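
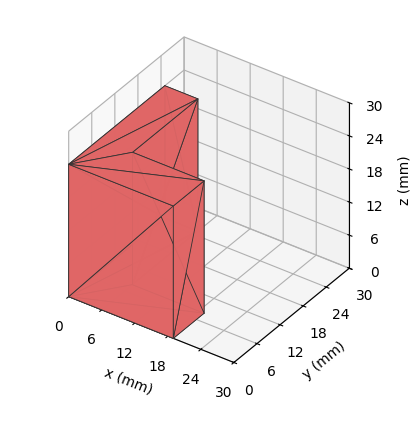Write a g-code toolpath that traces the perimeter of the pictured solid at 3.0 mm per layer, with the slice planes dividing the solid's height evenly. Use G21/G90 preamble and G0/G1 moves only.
Reading the render: the shape is an L-shaped prism: outer 19 × 25 mm, arm thicknesses ≈ 8 mm (horizontal) and 6 mm (vertical), extruded 24 mm in z (dimensions read to the nearest mm from the axis ticks). For the g-code, the solid's height is divided into equal slices at the stated Δz and each level perimeter traced with G1 moves after a G0 lift.

; perimeter-only toolpath
G21 ; units = mm
G90 ; absolute positioning
G28 ; home
; layer 1
G0 Z3.0
G0 X0.0 Y0.0
G1 X19.0 Y0.0
G1 X19.0 Y8.0
G1 X6.0 Y8.0
G1 X6.0 Y25.0
G1 X0.0 Y25.0
G1 X0.0 Y0.0
; layer 2
G0 Z6.0
G0 X0.0 Y0.0
G1 X19.0 Y0.0
G1 X19.0 Y8.0
G1 X6.0 Y8.0
G1 X6.0 Y25.0
G1 X0.0 Y25.0
G1 X0.0 Y0.0
; layer 3
G0 Z9.0
G0 X0.0 Y0.0
G1 X19.0 Y0.0
G1 X19.0 Y8.0
G1 X6.0 Y8.0
G1 X6.0 Y25.0
G1 X0.0 Y25.0
G1 X0.0 Y0.0
; layer 4
G0 Z12.0
G0 X0.0 Y0.0
G1 X19.0 Y0.0
G1 X19.0 Y8.0
G1 X6.0 Y8.0
G1 X6.0 Y25.0
G1 X0.0 Y25.0
G1 X0.0 Y0.0
; layer 5
G0 Z15.0
G0 X0.0 Y0.0
G1 X19.0 Y0.0
G1 X19.0 Y8.0
G1 X6.0 Y8.0
G1 X6.0 Y25.0
G1 X0.0 Y25.0
G1 X0.0 Y0.0
; layer 6
G0 Z18.0
G0 X0.0 Y0.0
G1 X19.0 Y0.0
G1 X19.0 Y8.0
G1 X6.0 Y8.0
G1 X6.0 Y25.0
G1 X0.0 Y25.0
G1 X0.0 Y0.0
; layer 7
G0 Z21.0
G0 X0.0 Y0.0
G1 X19.0 Y0.0
G1 X19.0 Y8.0
G1 X6.0 Y8.0
G1 X6.0 Y25.0
G1 X0.0 Y25.0
G1 X0.0 Y0.0
; layer 8
G0 Z24.0
G0 X0.0 Y0.0
G1 X19.0 Y0.0
G1 X19.0 Y8.0
G1 X6.0 Y8.0
G1 X6.0 Y25.0
G1 X0.0 Y25.0
G1 X0.0 Y0.0
M2 ; end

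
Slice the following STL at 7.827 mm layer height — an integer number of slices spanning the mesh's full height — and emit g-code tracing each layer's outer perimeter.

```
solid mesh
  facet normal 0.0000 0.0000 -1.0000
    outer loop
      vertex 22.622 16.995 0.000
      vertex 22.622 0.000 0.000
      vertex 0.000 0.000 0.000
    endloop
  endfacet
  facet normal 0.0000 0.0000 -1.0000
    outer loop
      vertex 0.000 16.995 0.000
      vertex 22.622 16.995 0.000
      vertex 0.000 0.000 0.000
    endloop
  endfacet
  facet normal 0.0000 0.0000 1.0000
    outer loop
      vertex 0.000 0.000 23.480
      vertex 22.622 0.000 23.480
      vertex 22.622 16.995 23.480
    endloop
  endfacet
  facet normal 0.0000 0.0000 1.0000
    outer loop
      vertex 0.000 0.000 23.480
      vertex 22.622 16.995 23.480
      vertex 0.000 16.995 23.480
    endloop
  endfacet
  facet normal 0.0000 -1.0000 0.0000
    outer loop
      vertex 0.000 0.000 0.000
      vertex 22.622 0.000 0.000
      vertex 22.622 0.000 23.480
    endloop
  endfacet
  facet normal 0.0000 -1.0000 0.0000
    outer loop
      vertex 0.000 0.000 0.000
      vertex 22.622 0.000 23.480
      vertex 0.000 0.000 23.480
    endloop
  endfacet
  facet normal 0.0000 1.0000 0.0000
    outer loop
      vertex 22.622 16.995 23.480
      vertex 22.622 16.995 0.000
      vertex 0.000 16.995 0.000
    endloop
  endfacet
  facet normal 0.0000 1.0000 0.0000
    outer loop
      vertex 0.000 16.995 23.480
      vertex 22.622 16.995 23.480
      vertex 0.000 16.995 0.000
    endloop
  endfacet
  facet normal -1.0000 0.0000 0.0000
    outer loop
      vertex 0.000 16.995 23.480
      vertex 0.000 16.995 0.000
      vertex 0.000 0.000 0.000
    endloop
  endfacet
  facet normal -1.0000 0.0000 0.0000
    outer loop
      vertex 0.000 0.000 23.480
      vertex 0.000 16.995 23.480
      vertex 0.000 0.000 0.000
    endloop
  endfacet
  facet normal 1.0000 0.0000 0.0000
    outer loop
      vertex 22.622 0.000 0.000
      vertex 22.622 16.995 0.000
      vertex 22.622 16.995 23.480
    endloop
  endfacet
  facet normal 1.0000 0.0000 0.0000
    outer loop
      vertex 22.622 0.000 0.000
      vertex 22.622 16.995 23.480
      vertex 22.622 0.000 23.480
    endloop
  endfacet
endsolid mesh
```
; perimeter-only toolpath
G21 ; units = mm
G90 ; absolute positioning
G28 ; home
; layer 1
G0 Z7.827
G0 X0.000 Y0.000
G1 X22.622 Y0.000
G1 X22.622 Y16.995
G1 X0.000 Y16.995
G1 X0.000 Y0.000
; layer 2
G0 Z15.653
G0 X0.000 Y0.000
G1 X22.622 Y0.000
G1 X22.622 Y16.995
G1 X0.000 Y16.995
G1 X0.000 Y0.000
; layer 3
G0 Z23.480
G0 X0.000 Y0.000
G1 X22.622 Y0.000
G1 X22.622 Y16.995
G1 X0.000 Y16.995
G1 X0.000 Y0.000
M2 ; end

The solid is a rectangular box, roughly 22.6 × 17 mm footprint and 23.5 mm tall. Slicing at Δz = 7.827 mm — 3 equal slices spanning the solid's height, so layer i sits at z = i·h/3 — gives 3 non-empty perimeters. Each is a 4-segment closed polygon; G0 lifts to the layer z and rapids to the start vertex, then G1 traces the edges.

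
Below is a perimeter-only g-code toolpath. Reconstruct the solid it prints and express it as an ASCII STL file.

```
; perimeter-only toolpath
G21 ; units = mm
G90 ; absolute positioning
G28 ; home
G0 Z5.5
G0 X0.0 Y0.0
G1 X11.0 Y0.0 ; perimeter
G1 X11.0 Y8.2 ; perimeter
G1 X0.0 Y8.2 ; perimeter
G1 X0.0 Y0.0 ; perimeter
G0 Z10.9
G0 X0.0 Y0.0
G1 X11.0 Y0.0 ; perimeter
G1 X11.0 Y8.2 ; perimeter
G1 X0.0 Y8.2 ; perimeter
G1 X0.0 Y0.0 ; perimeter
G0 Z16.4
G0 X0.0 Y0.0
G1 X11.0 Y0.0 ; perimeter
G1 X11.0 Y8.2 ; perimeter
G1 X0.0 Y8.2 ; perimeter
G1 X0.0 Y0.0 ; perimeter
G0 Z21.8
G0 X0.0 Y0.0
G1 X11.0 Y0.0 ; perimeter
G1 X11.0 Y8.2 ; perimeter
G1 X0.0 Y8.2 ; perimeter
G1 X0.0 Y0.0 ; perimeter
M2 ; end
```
solid part
  facet normal 0.0000 0.0000 -1.0000
    outer loop
      vertex 11.0 8.2 0.0
      vertex 11.0 0.0 0.0
      vertex 0.0 0.0 0.0
    endloop
  endfacet
  facet normal 0.0000 0.0000 -1.0000
    outer loop
      vertex 0.0 8.2 0.0
      vertex 11.0 8.2 0.0
      vertex 0.0 0.0 0.0
    endloop
  endfacet
  facet normal 0.0000 0.0000 1.0000
    outer loop
      vertex 0.0 0.0 21.8
      vertex 11.0 0.0 21.8
      vertex 11.0 8.2 21.8
    endloop
  endfacet
  facet normal 0.0000 0.0000 1.0000
    outer loop
      vertex 0.0 0.0 21.8
      vertex 11.0 8.2 21.8
      vertex 0.0 8.2 21.8
    endloop
  endfacet
  facet normal 0.0000 -1.0000 0.0000
    outer loop
      vertex 0.0 0.0 0.0
      vertex 11.0 0.0 0.0
      vertex 11.0 0.0 21.8
    endloop
  endfacet
  facet normal 0.0000 -1.0000 0.0000
    outer loop
      vertex 0.0 0.0 0.0
      vertex 11.0 0.0 21.8
      vertex 0.0 0.0 21.8
    endloop
  endfacet
  facet normal 0.0000 1.0000 0.0000
    outer loop
      vertex 11.0 8.2 21.8
      vertex 11.0 8.2 0.0
      vertex 0.0 8.2 0.0
    endloop
  endfacet
  facet normal 0.0000 1.0000 0.0000
    outer loop
      vertex 0.0 8.2 21.8
      vertex 11.0 8.2 21.8
      vertex 0.0 8.2 0.0
    endloop
  endfacet
  facet normal -1.0000 0.0000 0.0000
    outer loop
      vertex 0.0 8.2 21.8
      vertex 0.0 8.2 0.0
      vertex 0.0 0.0 0.0
    endloop
  endfacet
  facet normal -1.0000 0.0000 0.0000
    outer loop
      vertex 0.0 0.0 21.8
      vertex 0.0 8.2 21.8
      vertex 0.0 0.0 0.0
    endloop
  endfacet
  facet normal 1.0000 0.0000 0.0000
    outer loop
      vertex 11.0 0.0 0.0
      vertex 11.0 8.2 0.0
      vertex 11.0 8.2 21.8
    endloop
  endfacet
  facet normal 1.0000 0.0000 0.0000
    outer loop
      vertex 11.0 0.0 0.0
      vertex 11.0 8.2 21.8
      vertex 11.0 0.0 21.8
    endloop
  endfacet
endsolid part

The G0 Z moves step by Δz≈5.5 mm. Every layer's G1 loop is the same polygon, so the solid is a straight extrusion of it from z=0 to z≈21.8. Closing with flat bottom and top caps and triangulating gives 12 facets — a rectangular box, roughly 11 × 8.2 mm footprint and 21.8 mm tall.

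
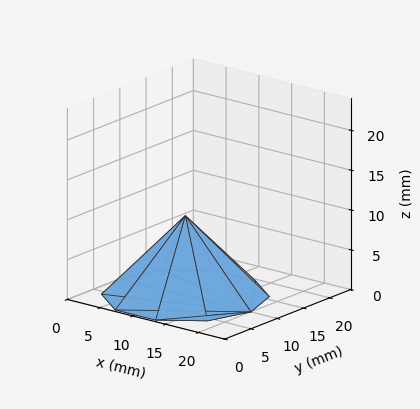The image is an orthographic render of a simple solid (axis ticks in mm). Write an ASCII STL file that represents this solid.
Reading the render: the shape is a regular 10-sided pyramid, base circumscribed radius ≈ 10 mm, apex at z ≈ 10 mm (dimensions read to the nearest mm from the axis ticks). For the STL, each face is triangulated and given an outward normal.

solid part
  facet normal 0.0000 0.0000 -1.0000
    outer loop
      vertex 13.09 19.51 0.00
      vertex 18.09 15.88 0.00
      vertex 20.00 10.00 0.00
    endloop
  endfacet
  facet normal 0.0000 0.0000 -1.0000
    outer loop
      vertex 6.91 19.51 0.00
      vertex 13.09 19.51 0.00
      vertex 20.00 10.00 0.00
    endloop
  endfacet
  facet normal 0.0000 0.0000 -1.0000
    outer loop
      vertex 1.91 15.88 0.00
      vertex 6.91 19.51 0.00
      vertex 20.00 10.00 0.00
    endloop
  endfacet
  facet normal 0.0000 0.0000 -1.0000
    outer loop
      vertex 0.00 10.00 0.00
      vertex 1.91 15.88 0.00
      vertex 20.00 10.00 0.00
    endloop
  endfacet
  facet normal 0.0000 0.0000 -1.0000
    outer loop
      vertex 1.91 4.12 0.00
      vertex 0.00 10.00 0.00
      vertex 20.00 10.00 0.00
    endloop
  endfacet
  facet normal 0.0000 0.0000 -1.0000
    outer loop
      vertex 6.91 0.49 0.00
      vertex 1.91 4.12 0.00
      vertex 20.00 10.00 0.00
    endloop
  endfacet
  facet normal 0.0000 0.0000 -1.0000
    outer loop
      vertex 13.09 0.49 0.00
      vertex 6.91 0.49 0.00
      vertex 20.00 10.00 0.00
    endloop
  endfacet
  facet normal 0.0000 0.0000 -1.0000
    outer loop
      vertex 18.09 4.12 0.00
      vertex 13.09 0.49 0.00
      vertex 20.00 10.00 0.00
    endloop
  endfacet
  facet normal 0.6892 0.2239 0.6892
    outer loop
      vertex 20.00 10.00 0.00
      vertex 18.09 15.88 0.00
      vertex 10.00 10.00 10.00
    endloop
  endfacet
  facet normal 0.4257 0.5864 0.6892
    outer loop
      vertex 18.09 15.88 0.00
      vertex 13.09 19.51 0.00
      vertex 10.00 10.00 10.00
    endloop
  endfacet
  facet normal 0.0000 0.7246 0.6891
    outer loop
      vertex 13.09 19.51 0.00
      vertex 6.91 19.51 0.00
      vertex 10.00 10.00 10.00
    endloop
  endfacet
  facet normal -0.4257 0.5864 0.6892
    outer loop
      vertex 6.91 19.51 0.00
      vertex 1.91 15.88 0.00
      vertex 10.00 10.00 10.00
    endloop
  endfacet
  facet normal -0.6892 0.2239 0.6892
    outer loop
      vertex 1.91 15.88 0.00
      vertex 0.00 10.00 0.00
      vertex 10.00 10.00 10.00
    endloop
  endfacet
  facet normal -0.6892 -0.2239 0.6892
    outer loop
      vertex 0.00 10.00 0.00
      vertex 1.91 4.12 0.00
      vertex 10.00 10.00 10.00
    endloop
  endfacet
  facet normal -0.4257 -0.5864 0.6892
    outer loop
      vertex 1.91 4.12 0.00
      vertex 6.91 0.49 0.00
      vertex 10.00 10.00 10.00
    endloop
  endfacet
  facet normal 0.0000 -0.7246 0.6891
    outer loop
      vertex 6.91 0.49 0.00
      vertex 13.09 0.49 0.00
      vertex 10.00 10.00 10.00
    endloop
  endfacet
  facet normal 0.4257 -0.5864 0.6892
    outer loop
      vertex 13.09 0.49 0.00
      vertex 18.09 4.12 0.00
      vertex 10.00 10.00 10.00
    endloop
  endfacet
  facet normal 0.6892 -0.2239 0.6892
    outer loop
      vertex 18.09 4.12 0.00
      vertex 20.00 10.00 0.00
      vertex 10.00 10.00 10.00
    endloop
  endfacet
endsolid part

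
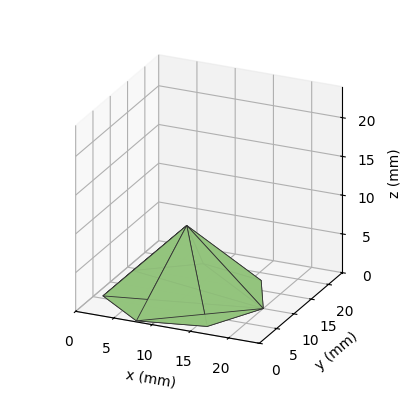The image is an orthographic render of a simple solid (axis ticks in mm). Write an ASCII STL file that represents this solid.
Reading the render: the shape is a regular 7-sided pyramid, base circumscribed radius ≈ 10 mm, apex at z ≈ 9 mm (dimensions read to the nearest mm from the axis ticks). For the STL, each face is triangulated and given an outward normal.

solid part
  facet normal 0.0000 0.0000 -1.0000
    outer loop
      vertex 7.8 19.7 0.0
      vertex 16.2 17.8 0.0
      vertex 20.0 10.0 0.0
    endloop
  endfacet
  facet normal 0.0000 0.0000 -1.0000
    outer loop
      vertex 1.0 14.3 0.0
      vertex 7.8 19.7 0.0
      vertex 20.0 10.0 0.0
    endloop
  endfacet
  facet normal 0.0000 0.0000 -1.0000
    outer loop
      vertex 1.0 5.7 0.0
      vertex 1.0 14.3 0.0
      vertex 20.0 10.0 0.0
    endloop
  endfacet
  facet normal 0.0000 0.0000 -1.0000
    outer loop
      vertex 7.8 0.3 0.0
      vertex 1.0 5.7 0.0
      vertex 20.0 10.0 0.0
    endloop
  endfacet
  facet normal 0.0000 0.0000 -1.0000
    outer loop
      vertex 16.2 2.2 0.0
      vertex 7.8 0.3 0.0
      vertex 20.0 10.0 0.0
    endloop
  endfacet
  facet normal 0.6360 0.3099 0.7067
    outer loop
      vertex 20.0 10.0 0.0
      vertex 16.2 17.8 0.0
      vertex 10.0 10.0 9.0
    endloop
  endfacet
  facet normal 0.1562 0.6906 0.7061
    outer loop
      vertex 16.2 17.8 0.0
      vertex 7.8 19.7 0.0
      vertex 10.0 10.0 9.0
    endloop
  endfacet
  facet normal -0.4406 0.5548 0.7057
    outer loop
      vertex 7.8 19.7 0.0
      vertex 1.0 14.3 0.0
      vertex 10.0 10.0 9.0
    endloop
  endfacet
  facet normal -0.7071 0.0000 0.7071
    outer loop
      vertex 1.0 14.3 0.0
      vertex 1.0 5.7 0.0
      vertex 10.0 10.0 9.0
    endloop
  endfacet
  facet normal -0.4406 -0.5548 0.7057
    outer loop
      vertex 1.0 5.7 0.0
      vertex 7.8 0.3 0.0
      vertex 10.0 10.0 9.0
    endloop
  endfacet
  facet normal 0.1562 -0.6906 0.7061
    outer loop
      vertex 7.8 0.3 0.0
      vertex 16.2 2.2 0.0
      vertex 10.0 10.0 9.0
    endloop
  endfacet
  facet normal 0.6360 -0.3099 0.7067
    outer loop
      vertex 16.2 2.2 0.0
      vertex 20.0 10.0 0.0
      vertex 10.0 10.0 9.0
    endloop
  endfacet
endsolid part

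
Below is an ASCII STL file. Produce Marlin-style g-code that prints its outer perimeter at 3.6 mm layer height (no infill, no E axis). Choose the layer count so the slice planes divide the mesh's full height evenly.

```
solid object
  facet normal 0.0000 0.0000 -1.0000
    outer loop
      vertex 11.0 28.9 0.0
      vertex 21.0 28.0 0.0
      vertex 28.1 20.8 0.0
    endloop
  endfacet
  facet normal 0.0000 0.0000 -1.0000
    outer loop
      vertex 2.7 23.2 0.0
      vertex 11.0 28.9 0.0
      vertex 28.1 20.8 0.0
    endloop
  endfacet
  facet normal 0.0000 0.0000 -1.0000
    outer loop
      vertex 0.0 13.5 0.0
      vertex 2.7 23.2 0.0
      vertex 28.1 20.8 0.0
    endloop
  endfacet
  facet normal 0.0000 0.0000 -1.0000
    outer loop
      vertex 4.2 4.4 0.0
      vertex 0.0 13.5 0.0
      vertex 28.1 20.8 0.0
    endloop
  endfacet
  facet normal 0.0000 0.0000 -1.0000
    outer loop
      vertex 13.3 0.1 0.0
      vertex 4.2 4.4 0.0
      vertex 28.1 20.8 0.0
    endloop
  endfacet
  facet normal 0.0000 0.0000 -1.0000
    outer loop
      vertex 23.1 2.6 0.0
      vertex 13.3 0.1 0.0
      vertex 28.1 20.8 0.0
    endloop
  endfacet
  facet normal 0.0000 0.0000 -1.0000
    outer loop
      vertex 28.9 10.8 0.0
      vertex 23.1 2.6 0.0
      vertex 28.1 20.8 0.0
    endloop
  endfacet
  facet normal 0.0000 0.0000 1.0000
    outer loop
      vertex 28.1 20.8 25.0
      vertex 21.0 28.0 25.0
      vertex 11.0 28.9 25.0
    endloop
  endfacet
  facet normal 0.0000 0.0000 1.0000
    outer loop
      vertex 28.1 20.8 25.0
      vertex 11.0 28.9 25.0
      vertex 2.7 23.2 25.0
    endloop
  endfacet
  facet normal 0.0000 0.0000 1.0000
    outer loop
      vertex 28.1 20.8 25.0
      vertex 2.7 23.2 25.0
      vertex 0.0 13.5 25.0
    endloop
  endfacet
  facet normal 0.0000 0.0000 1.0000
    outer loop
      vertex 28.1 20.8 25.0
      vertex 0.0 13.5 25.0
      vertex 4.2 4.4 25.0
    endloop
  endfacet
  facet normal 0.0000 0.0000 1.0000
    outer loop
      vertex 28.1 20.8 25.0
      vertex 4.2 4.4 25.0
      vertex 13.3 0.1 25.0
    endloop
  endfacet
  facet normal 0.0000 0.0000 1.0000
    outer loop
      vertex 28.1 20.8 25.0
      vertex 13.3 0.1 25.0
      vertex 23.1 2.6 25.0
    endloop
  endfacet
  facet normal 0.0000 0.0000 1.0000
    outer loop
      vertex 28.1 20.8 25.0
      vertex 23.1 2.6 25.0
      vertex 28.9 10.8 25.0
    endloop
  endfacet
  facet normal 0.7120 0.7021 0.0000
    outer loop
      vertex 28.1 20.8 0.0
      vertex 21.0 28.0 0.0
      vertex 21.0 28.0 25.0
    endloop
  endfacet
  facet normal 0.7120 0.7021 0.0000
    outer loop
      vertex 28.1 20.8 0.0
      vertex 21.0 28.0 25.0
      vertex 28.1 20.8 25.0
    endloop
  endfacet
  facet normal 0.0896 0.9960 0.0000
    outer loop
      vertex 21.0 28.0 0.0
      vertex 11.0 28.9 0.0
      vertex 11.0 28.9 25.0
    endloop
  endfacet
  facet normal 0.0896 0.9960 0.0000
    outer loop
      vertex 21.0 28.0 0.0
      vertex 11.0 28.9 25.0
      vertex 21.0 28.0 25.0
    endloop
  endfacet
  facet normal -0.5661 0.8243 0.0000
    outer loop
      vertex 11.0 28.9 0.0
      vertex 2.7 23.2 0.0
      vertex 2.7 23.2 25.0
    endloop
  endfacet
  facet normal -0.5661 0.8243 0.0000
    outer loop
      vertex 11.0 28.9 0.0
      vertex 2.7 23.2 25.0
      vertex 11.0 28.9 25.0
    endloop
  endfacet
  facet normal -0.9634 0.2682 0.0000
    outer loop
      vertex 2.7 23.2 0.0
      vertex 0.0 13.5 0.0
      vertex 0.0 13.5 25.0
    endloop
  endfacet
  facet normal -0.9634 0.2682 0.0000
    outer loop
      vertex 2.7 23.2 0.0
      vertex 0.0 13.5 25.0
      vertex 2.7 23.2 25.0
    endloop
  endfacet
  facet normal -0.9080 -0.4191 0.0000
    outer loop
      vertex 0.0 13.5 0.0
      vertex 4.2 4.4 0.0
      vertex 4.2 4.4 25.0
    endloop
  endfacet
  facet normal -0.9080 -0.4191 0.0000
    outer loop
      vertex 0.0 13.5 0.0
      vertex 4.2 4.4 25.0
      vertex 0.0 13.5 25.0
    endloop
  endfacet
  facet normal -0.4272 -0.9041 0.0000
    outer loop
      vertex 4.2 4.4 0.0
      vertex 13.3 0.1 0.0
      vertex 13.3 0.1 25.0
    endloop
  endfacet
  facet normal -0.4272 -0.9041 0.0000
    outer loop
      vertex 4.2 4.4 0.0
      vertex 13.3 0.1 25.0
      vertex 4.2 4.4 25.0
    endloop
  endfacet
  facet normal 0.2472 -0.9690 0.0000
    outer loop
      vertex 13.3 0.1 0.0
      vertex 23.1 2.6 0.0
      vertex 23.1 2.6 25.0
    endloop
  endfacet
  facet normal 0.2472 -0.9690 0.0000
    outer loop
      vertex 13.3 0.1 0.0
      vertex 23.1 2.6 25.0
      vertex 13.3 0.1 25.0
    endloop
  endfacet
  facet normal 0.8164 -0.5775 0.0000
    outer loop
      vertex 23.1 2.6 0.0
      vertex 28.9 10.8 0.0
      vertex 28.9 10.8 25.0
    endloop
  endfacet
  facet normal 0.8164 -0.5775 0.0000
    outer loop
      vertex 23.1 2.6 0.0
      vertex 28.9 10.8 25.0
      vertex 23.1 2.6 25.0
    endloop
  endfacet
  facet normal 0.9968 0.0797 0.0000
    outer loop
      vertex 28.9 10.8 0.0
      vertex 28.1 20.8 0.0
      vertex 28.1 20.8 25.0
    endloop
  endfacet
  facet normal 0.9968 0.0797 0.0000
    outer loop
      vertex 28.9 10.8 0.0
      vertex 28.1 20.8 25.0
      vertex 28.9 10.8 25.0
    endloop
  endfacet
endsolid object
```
; perimeter-only toolpath
G21 ; units = mm
G90 ; absolute positioning
G28 ; home
; layer 1
G0 Z3.6
G0 X28.1 Y20.8
G1 X21.0 Y28.0
G1 X11.0 Y28.9
G1 X2.7 Y23.2
G1 X0.0 Y13.5
G1 X4.2 Y4.4
G1 X13.3 Y0.1
G1 X23.1 Y2.6
G1 X28.9 Y10.8
G1 X28.1 Y20.8
; layer 2
G0 Z7.1
G0 X28.1 Y20.8
G1 X21.0 Y28.0
G1 X11.0 Y28.9
G1 X2.7 Y23.2
G1 X0.0 Y13.5
G1 X4.2 Y4.4
G1 X13.3 Y0.1
G1 X23.1 Y2.6
G1 X28.9 Y10.8
G1 X28.1 Y20.8
; layer 3
G0 Z10.7
G0 X28.1 Y20.8
G1 X21.0 Y28.0
G1 X11.0 Y28.9
G1 X2.7 Y23.2
G1 X0.0 Y13.5
G1 X4.2 Y4.4
G1 X13.3 Y0.1
G1 X23.1 Y2.6
G1 X28.9 Y10.8
G1 X28.1 Y20.8
; layer 4
G0 Z14.3
G0 X28.1 Y20.8
G1 X21.0 Y28.0
G1 X11.0 Y28.9
G1 X2.7 Y23.2
G1 X0.0 Y13.5
G1 X4.2 Y4.4
G1 X13.3 Y0.1
G1 X23.1 Y2.6
G1 X28.9 Y10.8
G1 X28.1 Y20.8
; layer 5
G0 Z17.9
G0 X28.1 Y20.8
G1 X21.0 Y28.0
G1 X11.0 Y28.9
G1 X2.7 Y23.2
G1 X0.0 Y13.5
G1 X4.2 Y4.4
G1 X13.3 Y0.1
G1 X23.1 Y2.6
G1 X28.9 Y10.8
G1 X28.1 Y20.8
; layer 6
G0 Z21.4
G0 X28.1 Y20.8
G1 X21.0 Y28.0
G1 X11.0 Y28.9
G1 X2.7 Y23.2
G1 X0.0 Y13.5
G1 X4.2 Y4.4
G1 X13.3 Y0.1
G1 X23.1 Y2.6
G1 X28.9 Y10.8
G1 X28.1 Y20.8
; layer 7
G0 Z25.0
G0 X28.1 Y20.8
G1 X21.0 Y28.0
G1 X11.0 Y28.9
G1 X2.7 Y23.2
G1 X0.0 Y13.5
G1 X4.2 Y4.4
G1 X13.3 Y0.1
G1 X23.1 Y2.6
G1 X28.9 Y10.8
G1 X28.1 Y20.8
M2 ; end

The solid is a regular 9-sided prism (a cylinder approximated with 9 flat sides), circumscribed radius ≈ 14.7 mm, height ≈ 25 mm. Slicing at Δz = 3.6 mm — 7 equal slices spanning the solid's height, so layer i sits at z = i·h/7 — gives 7 non-empty perimeters. Each is a 9-segment closed polygon; G0 lifts to the layer z and rapids to the start vertex, then G1 traces the edges.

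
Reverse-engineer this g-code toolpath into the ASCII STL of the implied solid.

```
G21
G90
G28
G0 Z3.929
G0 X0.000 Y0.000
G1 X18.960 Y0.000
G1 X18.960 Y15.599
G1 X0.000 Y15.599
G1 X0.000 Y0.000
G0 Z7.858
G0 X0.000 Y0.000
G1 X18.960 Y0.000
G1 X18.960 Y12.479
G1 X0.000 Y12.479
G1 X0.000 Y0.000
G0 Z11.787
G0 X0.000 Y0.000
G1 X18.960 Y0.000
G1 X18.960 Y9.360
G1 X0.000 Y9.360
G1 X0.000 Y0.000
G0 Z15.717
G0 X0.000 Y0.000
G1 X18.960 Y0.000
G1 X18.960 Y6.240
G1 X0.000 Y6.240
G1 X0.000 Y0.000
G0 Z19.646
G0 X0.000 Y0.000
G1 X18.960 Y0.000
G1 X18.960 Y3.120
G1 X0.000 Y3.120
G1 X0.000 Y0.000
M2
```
solid part
  facet normal 0.0000 0.0000 -1.0000
    outer loop
      vertex 18.960 18.719 0.000
      vertex 18.960 0.000 0.000
      vertex 0.000 0.000 0.000
    endloop
  endfacet
  facet normal 0.0000 0.0000 -1.0000
    outer loop
      vertex 0.000 18.719 0.000
      vertex 18.960 18.719 0.000
      vertex 0.000 0.000 0.000
    endloop
  endfacet
  facet normal 0.0000 -1.0000 0.0000
    outer loop
      vertex 0.000 0.000 0.000
      vertex 18.960 0.000 0.000
      vertex 18.960 0.000 23.575
    endloop
  endfacet
  facet normal 0.0000 -1.0000 0.0000
    outer loop
      vertex 0.000 0.000 0.000
      vertex 18.960 0.000 23.575
      vertex 0.000 0.000 23.575
    endloop
  endfacet
  facet normal 0.0000 0.7831 0.6218
    outer loop
      vertex 0.000 0.000 23.575
      vertex 18.960 0.000 23.575
      vertex 18.960 18.719 0.000
    endloop
  endfacet
  facet normal 0.0000 0.7831 0.6218
    outer loop
      vertex 0.000 0.000 23.575
      vertex 18.960 18.719 0.000
      vertex 0.000 18.719 0.000
    endloop
  endfacet
  facet normal -1.0000 0.0000 0.0000
    outer loop
      vertex 0.000 0.000 23.575
      vertex 0.000 18.719 0.000
      vertex 0.000 0.000 0.000
    endloop
  endfacet
  facet normal 1.0000 0.0000 0.0000
    outer loop
      vertex 18.960 0.000 0.000
      vertex 18.960 18.719 0.000
      vertex 18.960 0.000 23.575
    endloop
  endfacet
endsolid part

The G0 Z moves step by Δz≈3.929 mm. The G1 loops shrink linearly with z, so the solid tapers from its base footprint up to z≈23.6. Closing with a flat bottom cap and the tapered top and triangulating gives 8 facets — a wedge (ramp): 19 × 18.7 mm base, rising to 23.6 mm along the y=0 edge and sloping linearly to z=0 at y=18.7.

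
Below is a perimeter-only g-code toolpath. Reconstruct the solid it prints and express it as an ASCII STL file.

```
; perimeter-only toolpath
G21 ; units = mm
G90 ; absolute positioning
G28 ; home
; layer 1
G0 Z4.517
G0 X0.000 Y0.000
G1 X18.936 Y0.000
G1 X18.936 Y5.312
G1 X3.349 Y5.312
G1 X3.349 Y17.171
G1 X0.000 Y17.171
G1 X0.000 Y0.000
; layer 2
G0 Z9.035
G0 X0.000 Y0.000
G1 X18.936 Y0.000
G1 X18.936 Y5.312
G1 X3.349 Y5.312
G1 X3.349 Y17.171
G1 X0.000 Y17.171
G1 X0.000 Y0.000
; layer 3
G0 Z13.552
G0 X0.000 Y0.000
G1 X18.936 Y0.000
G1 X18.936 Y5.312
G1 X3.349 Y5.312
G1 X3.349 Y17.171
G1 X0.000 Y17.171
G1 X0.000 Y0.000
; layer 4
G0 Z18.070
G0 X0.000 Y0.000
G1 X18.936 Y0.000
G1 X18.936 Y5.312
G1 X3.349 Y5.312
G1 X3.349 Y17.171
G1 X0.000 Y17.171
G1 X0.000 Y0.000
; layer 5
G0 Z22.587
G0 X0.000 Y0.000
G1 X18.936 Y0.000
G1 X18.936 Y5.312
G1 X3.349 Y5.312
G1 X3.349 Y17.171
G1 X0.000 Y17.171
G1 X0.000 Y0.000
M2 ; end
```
solid part
  facet normal 0.0000 0.0000 -1.0000
    outer loop
      vertex 18.936 5.312 0.000
      vertex 18.936 0.000 0.000
      vertex 0.000 0.000 0.000
    endloop
  endfacet
  facet normal 0.0000 0.0000 -1.0000
    outer loop
      vertex 3.349 5.312 0.000
      vertex 18.936 5.312 0.000
      vertex 0.000 0.000 0.000
    endloop
  endfacet
  facet normal 0.0000 0.0000 -1.0000
    outer loop
      vertex 3.349 17.171 0.000
      vertex 3.349 5.312 0.000
      vertex 0.000 0.000 0.000
    endloop
  endfacet
  facet normal 0.0000 0.0000 -1.0000
    outer loop
      vertex 0.000 17.171 0.000
      vertex 3.349 17.171 0.000
      vertex 0.000 0.000 0.000
    endloop
  endfacet
  facet normal 0.0000 0.0000 1.0000
    outer loop
      vertex 0.000 0.000 22.587
      vertex 18.936 0.000 22.587
      vertex 18.936 5.312 22.587
    endloop
  endfacet
  facet normal 0.0000 0.0000 1.0000
    outer loop
      vertex 0.000 0.000 22.587
      vertex 18.936 5.312 22.587
      vertex 3.349 5.312 22.587
    endloop
  endfacet
  facet normal 0.0000 0.0000 1.0000
    outer loop
      vertex 0.000 0.000 22.587
      vertex 3.349 5.312 22.587
      vertex 3.349 17.171 22.587
    endloop
  endfacet
  facet normal 0.0000 0.0000 1.0000
    outer loop
      vertex 0.000 0.000 22.587
      vertex 3.349 17.171 22.587
      vertex 0.000 17.171 22.587
    endloop
  endfacet
  facet normal 0.0000 -1.0000 0.0000
    outer loop
      vertex 0.000 0.000 0.000
      vertex 18.936 0.000 0.000
      vertex 18.936 0.000 22.587
    endloop
  endfacet
  facet normal 0.0000 -1.0000 0.0000
    outer loop
      vertex 0.000 0.000 0.000
      vertex 18.936 0.000 22.587
      vertex 0.000 0.000 22.587
    endloop
  endfacet
  facet normal 1.0000 0.0000 0.0000
    outer loop
      vertex 18.936 0.000 0.000
      vertex 18.936 5.312 0.000
      vertex 18.936 5.312 22.587
    endloop
  endfacet
  facet normal 1.0000 0.0000 0.0000
    outer loop
      vertex 18.936 0.000 0.000
      vertex 18.936 5.312 22.587
      vertex 18.936 0.000 22.587
    endloop
  endfacet
  facet normal 0.0000 1.0000 0.0000
    outer loop
      vertex 18.936 5.312 0.000
      vertex 3.349 5.312 0.000
      vertex 3.349 5.312 22.587
    endloop
  endfacet
  facet normal 0.0000 1.0000 0.0000
    outer loop
      vertex 18.936 5.312 0.000
      vertex 3.349 5.312 22.587
      vertex 18.936 5.312 22.587
    endloop
  endfacet
  facet normal 1.0000 0.0000 0.0000
    outer loop
      vertex 3.349 5.312 0.000
      vertex 3.349 17.171 0.000
      vertex 3.349 17.171 22.587
    endloop
  endfacet
  facet normal 1.0000 0.0000 0.0000
    outer loop
      vertex 3.349 5.312 0.000
      vertex 3.349 17.171 22.587
      vertex 3.349 5.312 22.587
    endloop
  endfacet
  facet normal 0.0000 1.0000 0.0000
    outer loop
      vertex 3.349 17.171 0.000
      vertex 0.000 17.171 0.000
      vertex 0.000 17.171 22.587
    endloop
  endfacet
  facet normal 0.0000 1.0000 0.0000
    outer loop
      vertex 3.349 17.171 0.000
      vertex 0.000 17.171 22.587
      vertex 3.349 17.171 22.587
    endloop
  endfacet
  facet normal -1.0000 0.0000 0.0000
    outer loop
      vertex 0.000 17.171 0.000
      vertex 0.000 0.000 0.000
      vertex 0.000 0.000 22.587
    endloop
  endfacet
  facet normal -1.0000 0.0000 0.0000
    outer loop
      vertex 0.000 17.171 0.000
      vertex 0.000 0.000 22.587
      vertex 0.000 17.171 22.587
    endloop
  endfacet
endsolid part

The G0 Z moves step by Δz≈4.517 mm. Every layer's G1 loop is the same polygon, so the solid is a straight extrusion of it from z=0 to z≈22.6. Closing with flat bottom and top caps and triangulating gives 20 facets — an L-shaped prism: outer 18.9 × 17.2 mm, arm thicknesses ≈ 5.31 mm (horizontal) and 3.35 mm (vertical), extruded 22.6 mm in z.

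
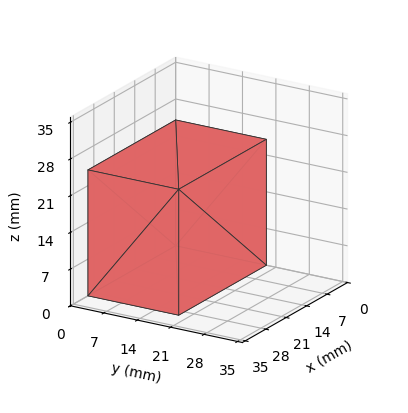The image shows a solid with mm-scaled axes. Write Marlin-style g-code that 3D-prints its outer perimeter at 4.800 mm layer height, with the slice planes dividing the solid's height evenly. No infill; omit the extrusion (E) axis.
Reading the render: the shape is a rectangular box, roughly 30 × 19 mm footprint and 24 mm tall (dimensions read to the nearest mm from the axis ticks). For the g-code, the solid's height is divided into equal slices at the stated Δz and each level perimeter traced with G1 moves after a G0 lift.

; perimeter-only toolpath
G21 ; units = mm
G90 ; absolute positioning
G28 ; home
; layer 1
G0 Z4.800
G0 X0.000 Y0.000
G1 X30.000 Y0.000
G1 X30.000 Y19.000
G1 X0.000 Y19.000
G1 X0.000 Y0.000
; layer 2
G0 Z9.600
G0 X0.000 Y0.000
G1 X30.000 Y0.000
G1 X30.000 Y19.000
G1 X0.000 Y19.000
G1 X0.000 Y0.000
; layer 3
G0 Z14.400
G0 X0.000 Y0.000
G1 X30.000 Y0.000
G1 X30.000 Y19.000
G1 X0.000 Y19.000
G1 X0.000 Y0.000
; layer 4
G0 Z19.200
G0 X0.000 Y0.000
G1 X30.000 Y0.000
G1 X30.000 Y19.000
G1 X0.000 Y19.000
G1 X0.000 Y0.000
; layer 5
G0 Z24.000
G0 X0.000 Y0.000
G1 X30.000 Y0.000
G1 X30.000 Y19.000
G1 X0.000 Y19.000
G1 X0.000 Y0.000
M2 ; end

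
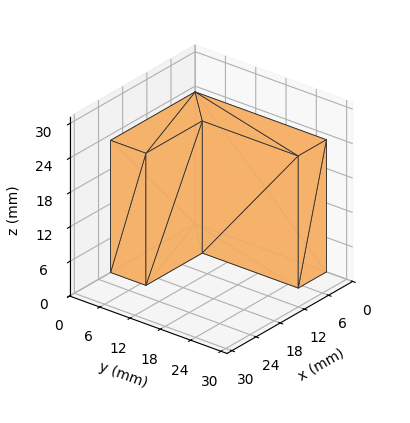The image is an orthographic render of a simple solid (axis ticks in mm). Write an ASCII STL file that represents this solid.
Reading the render: the shape is an L-shaped prism: outer 21 × 26 mm, arm thicknesses ≈ 7 mm (horizontal) and 7 mm (vertical), extruded 23 mm in z (dimensions read to the nearest mm from the axis ticks). For the STL, each face is triangulated and given an outward normal.

solid part
  facet normal 0.0000 0.0000 -1.0000
    outer loop
      vertex 21.0 7.0 0.0
      vertex 21.0 0.0 0.0
      vertex 0.0 0.0 0.0
    endloop
  endfacet
  facet normal 0.0000 0.0000 -1.0000
    outer loop
      vertex 7.0 7.0 0.0
      vertex 21.0 7.0 0.0
      vertex 0.0 0.0 0.0
    endloop
  endfacet
  facet normal 0.0000 0.0000 -1.0000
    outer loop
      vertex 7.0 26.0 0.0
      vertex 7.0 7.0 0.0
      vertex 0.0 0.0 0.0
    endloop
  endfacet
  facet normal 0.0000 0.0000 -1.0000
    outer loop
      vertex 0.0 26.0 0.0
      vertex 7.0 26.0 0.0
      vertex 0.0 0.0 0.0
    endloop
  endfacet
  facet normal 0.0000 0.0000 1.0000
    outer loop
      vertex 0.0 0.0 23.0
      vertex 21.0 0.0 23.0
      vertex 21.0 7.0 23.0
    endloop
  endfacet
  facet normal 0.0000 0.0000 1.0000
    outer loop
      vertex 0.0 0.0 23.0
      vertex 21.0 7.0 23.0
      vertex 7.0 7.0 23.0
    endloop
  endfacet
  facet normal 0.0000 0.0000 1.0000
    outer loop
      vertex 0.0 0.0 23.0
      vertex 7.0 7.0 23.0
      vertex 7.0 26.0 23.0
    endloop
  endfacet
  facet normal 0.0000 0.0000 1.0000
    outer loop
      vertex 0.0 0.0 23.0
      vertex 7.0 26.0 23.0
      vertex 0.0 26.0 23.0
    endloop
  endfacet
  facet normal 0.0000 -1.0000 0.0000
    outer loop
      vertex 0.0 0.0 0.0
      vertex 21.0 0.0 0.0
      vertex 21.0 0.0 23.0
    endloop
  endfacet
  facet normal 0.0000 -1.0000 0.0000
    outer loop
      vertex 0.0 0.0 0.0
      vertex 21.0 0.0 23.0
      vertex 0.0 0.0 23.0
    endloop
  endfacet
  facet normal 1.0000 0.0000 0.0000
    outer loop
      vertex 21.0 0.0 0.0
      vertex 21.0 7.0 0.0
      vertex 21.0 7.0 23.0
    endloop
  endfacet
  facet normal 1.0000 0.0000 0.0000
    outer loop
      vertex 21.0 0.0 0.0
      vertex 21.0 7.0 23.0
      vertex 21.0 0.0 23.0
    endloop
  endfacet
  facet normal 0.0000 1.0000 0.0000
    outer loop
      vertex 21.0 7.0 0.0
      vertex 7.0 7.0 0.0
      vertex 7.0 7.0 23.0
    endloop
  endfacet
  facet normal 0.0000 1.0000 0.0000
    outer loop
      vertex 21.0 7.0 0.0
      vertex 7.0 7.0 23.0
      vertex 21.0 7.0 23.0
    endloop
  endfacet
  facet normal 1.0000 0.0000 0.0000
    outer loop
      vertex 7.0 7.0 0.0
      vertex 7.0 26.0 0.0
      vertex 7.0 26.0 23.0
    endloop
  endfacet
  facet normal 1.0000 0.0000 0.0000
    outer loop
      vertex 7.0 7.0 0.0
      vertex 7.0 26.0 23.0
      vertex 7.0 7.0 23.0
    endloop
  endfacet
  facet normal 0.0000 1.0000 0.0000
    outer loop
      vertex 7.0 26.0 0.0
      vertex 0.0 26.0 0.0
      vertex 0.0 26.0 23.0
    endloop
  endfacet
  facet normal 0.0000 1.0000 0.0000
    outer loop
      vertex 7.0 26.0 0.0
      vertex 0.0 26.0 23.0
      vertex 7.0 26.0 23.0
    endloop
  endfacet
  facet normal -1.0000 0.0000 0.0000
    outer loop
      vertex 0.0 26.0 0.0
      vertex 0.0 0.0 0.0
      vertex 0.0 0.0 23.0
    endloop
  endfacet
  facet normal -1.0000 0.0000 0.0000
    outer loop
      vertex 0.0 26.0 0.0
      vertex 0.0 0.0 23.0
      vertex 0.0 26.0 23.0
    endloop
  endfacet
endsolid part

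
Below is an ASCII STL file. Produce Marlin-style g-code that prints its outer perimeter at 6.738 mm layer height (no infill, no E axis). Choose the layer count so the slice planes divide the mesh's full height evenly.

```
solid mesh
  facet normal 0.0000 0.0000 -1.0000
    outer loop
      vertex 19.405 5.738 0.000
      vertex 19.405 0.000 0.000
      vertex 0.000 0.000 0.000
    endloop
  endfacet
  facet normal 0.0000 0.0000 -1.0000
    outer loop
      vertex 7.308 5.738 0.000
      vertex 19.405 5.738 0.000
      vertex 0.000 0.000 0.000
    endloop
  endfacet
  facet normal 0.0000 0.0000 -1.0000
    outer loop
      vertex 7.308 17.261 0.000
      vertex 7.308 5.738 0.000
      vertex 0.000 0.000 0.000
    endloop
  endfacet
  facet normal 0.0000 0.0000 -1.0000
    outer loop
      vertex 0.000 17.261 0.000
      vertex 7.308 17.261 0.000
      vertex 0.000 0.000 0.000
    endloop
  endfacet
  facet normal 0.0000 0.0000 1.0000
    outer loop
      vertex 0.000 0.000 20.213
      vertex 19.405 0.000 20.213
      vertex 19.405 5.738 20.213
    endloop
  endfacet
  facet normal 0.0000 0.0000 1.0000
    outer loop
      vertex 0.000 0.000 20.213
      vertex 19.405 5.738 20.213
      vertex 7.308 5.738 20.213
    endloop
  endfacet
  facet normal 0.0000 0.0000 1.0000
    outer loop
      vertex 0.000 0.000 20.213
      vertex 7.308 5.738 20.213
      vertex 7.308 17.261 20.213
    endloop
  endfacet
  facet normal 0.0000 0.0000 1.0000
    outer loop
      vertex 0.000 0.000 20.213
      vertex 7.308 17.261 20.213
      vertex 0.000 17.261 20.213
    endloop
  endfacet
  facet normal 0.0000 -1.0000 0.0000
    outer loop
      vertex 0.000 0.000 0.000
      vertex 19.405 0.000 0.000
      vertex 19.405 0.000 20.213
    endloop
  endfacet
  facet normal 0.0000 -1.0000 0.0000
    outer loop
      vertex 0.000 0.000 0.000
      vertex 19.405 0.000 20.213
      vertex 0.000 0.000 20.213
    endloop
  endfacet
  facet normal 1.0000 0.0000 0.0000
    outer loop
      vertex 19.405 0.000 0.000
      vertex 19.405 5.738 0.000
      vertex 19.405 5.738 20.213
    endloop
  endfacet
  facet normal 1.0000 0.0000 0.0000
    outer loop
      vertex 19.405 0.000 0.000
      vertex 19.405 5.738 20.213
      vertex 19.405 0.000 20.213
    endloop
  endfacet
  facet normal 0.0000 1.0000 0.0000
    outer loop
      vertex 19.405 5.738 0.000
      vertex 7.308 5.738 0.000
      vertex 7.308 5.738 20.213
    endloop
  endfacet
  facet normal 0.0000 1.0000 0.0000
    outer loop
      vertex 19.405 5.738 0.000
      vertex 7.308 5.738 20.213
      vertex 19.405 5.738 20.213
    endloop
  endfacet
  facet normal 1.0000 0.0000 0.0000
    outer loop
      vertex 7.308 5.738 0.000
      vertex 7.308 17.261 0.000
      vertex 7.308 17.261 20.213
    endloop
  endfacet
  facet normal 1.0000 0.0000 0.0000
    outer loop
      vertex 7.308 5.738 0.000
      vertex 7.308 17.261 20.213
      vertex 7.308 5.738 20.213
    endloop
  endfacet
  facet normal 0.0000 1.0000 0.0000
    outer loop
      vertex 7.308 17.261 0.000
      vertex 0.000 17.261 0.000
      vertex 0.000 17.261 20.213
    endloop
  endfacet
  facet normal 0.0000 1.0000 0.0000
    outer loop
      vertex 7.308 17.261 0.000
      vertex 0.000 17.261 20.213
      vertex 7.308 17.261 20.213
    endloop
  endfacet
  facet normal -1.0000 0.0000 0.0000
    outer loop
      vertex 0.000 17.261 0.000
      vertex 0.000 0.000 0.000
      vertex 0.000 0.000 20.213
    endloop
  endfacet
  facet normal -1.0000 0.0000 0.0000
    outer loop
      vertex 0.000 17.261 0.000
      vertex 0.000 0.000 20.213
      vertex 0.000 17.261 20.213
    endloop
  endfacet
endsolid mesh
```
; perimeter-only toolpath
G21 ; units = mm
G90 ; absolute positioning
G28 ; home
; layer 1
G0 Z6.738
G0 X0.000 Y0.000
G1 X19.405 Y0.000
G1 X19.405 Y5.738
G1 X7.308 Y5.738
G1 X7.308 Y17.261
G1 X0.000 Y17.261
G1 X0.000 Y0.000
; layer 2
G0 Z13.475
G0 X0.000 Y0.000
G1 X19.405 Y0.000
G1 X19.405 Y5.738
G1 X7.308 Y5.738
G1 X7.308 Y17.261
G1 X0.000 Y17.261
G1 X0.000 Y0.000
; layer 3
G0 Z20.213
G0 X0.000 Y0.000
G1 X19.405 Y0.000
G1 X19.405 Y5.738
G1 X7.308 Y5.738
G1 X7.308 Y17.261
G1 X0.000 Y17.261
G1 X0.000 Y0.000
M2 ; end

The solid is an L-shaped prism: outer 19.4 × 17.3 mm, arm thicknesses ≈ 5.74 mm (horizontal) and 7.31 mm (vertical), extruded 20.2 mm in z. Slicing at Δz = 6.738 mm — 3 equal slices spanning the solid's height, so layer i sits at z = i·h/3 — gives 3 non-empty perimeters. Each is a 6-segment closed polygon; G0 lifts to the layer z and rapids to the start vertex, then G1 traces the edges.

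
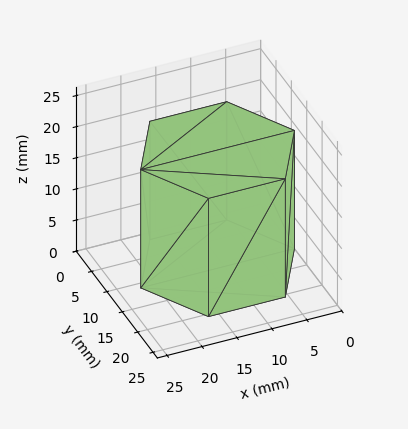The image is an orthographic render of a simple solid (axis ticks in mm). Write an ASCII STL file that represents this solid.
Reading the render: the shape is a regular 6-sided prism (a cylinder approximated with 6 flat sides), circumscribed radius ≈ 11 mm, height ≈ 19 mm (dimensions read to the nearest mm from the axis ticks). For the STL, each face is triangulated and given an outward normal.

solid part
  facet normal 0.0000 0.0000 -1.0000
    outer loop
      vertex 5.500 20.526 0.000
      vertex 16.500 20.526 0.000
      vertex 22.000 11.000 0.000
    endloop
  endfacet
  facet normal 0.0000 0.0000 -1.0000
    outer loop
      vertex 0.000 11.000 0.000
      vertex 5.500 20.526 0.000
      vertex 22.000 11.000 0.000
    endloop
  endfacet
  facet normal 0.0000 0.0000 -1.0000
    outer loop
      vertex 5.500 1.474 0.000
      vertex 0.000 11.000 0.000
      vertex 22.000 11.000 0.000
    endloop
  endfacet
  facet normal 0.0000 0.0000 -1.0000
    outer loop
      vertex 16.500 1.474 0.000
      vertex 5.500 1.474 0.000
      vertex 22.000 11.000 0.000
    endloop
  endfacet
  facet normal 0.0000 0.0000 1.0000
    outer loop
      vertex 22.000 11.000 19.000
      vertex 16.500 20.526 19.000
      vertex 5.500 20.526 19.000
    endloop
  endfacet
  facet normal 0.0000 0.0000 1.0000
    outer loop
      vertex 22.000 11.000 19.000
      vertex 5.500 20.526 19.000
      vertex 0.000 11.000 19.000
    endloop
  endfacet
  facet normal 0.0000 0.0000 1.0000
    outer loop
      vertex 22.000 11.000 19.000
      vertex 0.000 11.000 19.000
      vertex 5.500 1.474 19.000
    endloop
  endfacet
  facet normal 0.0000 0.0000 1.0000
    outer loop
      vertex 22.000 11.000 19.000
      vertex 5.500 1.474 19.000
      vertex 16.500 1.474 19.000
    endloop
  endfacet
  facet normal 0.8660 0.5000 0.0000
    outer loop
      vertex 22.000 11.000 0.000
      vertex 16.500 20.526 0.000
      vertex 16.500 20.526 19.000
    endloop
  endfacet
  facet normal 0.8660 0.5000 0.0000
    outer loop
      vertex 22.000 11.000 0.000
      vertex 16.500 20.526 19.000
      vertex 22.000 11.000 19.000
    endloop
  endfacet
  facet normal 0.0000 1.0000 0.0000
    outer loop
      vertex 16.500 20.526 0.000
      vertex 5.500 20.526 0.000
      vertex 5.500 20.526 19.000
    endloop
  endfacet
  facet normal 0.0000 1.0000 0.0000
    outer loop
      vertex 16.500 20.526 0.000
      vertex 5.500 20.526 19.000
      vertex 16.500 20.526 19.000
    endloop
  endfacet
  facet normal -0.8660 0.5000 0.0000
    outer loop
      vertex 5.500 20.526 0.000
      vertex 0.000 11.000 0.000
      vertex 0.000 11.000 19.000
    endloop
  endfacet
  facet normal -0.8660 0.5000 0.0000
    outer loop
      vertex 5.500 20.526 0.000
      vertex 0.000 11.000 19.000
      vertex 5.500 20.526 19.000
    endloop
  endfacet
  facet normal -0.8660 -0.5000 0.0000
    outer loop
      vertex 0.000 11.000 0.000
      vertex 5.500 1.474 0.000
      vertex 5.500 1.474 19.000
    endloop
  endfacet
  facet normal -0.8660 -0.5000 0.0000
    outer loop
      vertex 0.000 11.000 0.000
      vertex 5.500 1.474 19.000
      vertex 0.000 11.000 19.000
    endloop
  endfacet
  facet normal 0.0000 -1.0000 0.0000
    outer loop
      vertex 5.500 1.474 0.000
      vertex 16.500 1.474 0.000
      vertex 16.500 1.474 19.000
    endloop
  endfacet
  facet normal 0.0000 -1.0000 0.0000
    outer loop
      vertex 5.500 1.474 0.000
      vertex 16.500 1.474 19.000
      vertex 5.500 1.474 19.000
    endloop
  endfacet
  facet normal 0.8660 -0.5000 0.0000
    outer loop
      vertex 16.500 1.474 0.000
      vertex 22.000 11.000 0.000
      vertex 22.000 11.000 19.000
    endloop
  endfacet
  facet normal 0.8660 -0.5000 0.0000
    outer loop
      vertex 16.500 1.474 0.000
      vertex 22.000 11.000 19.000
      vertex 16.500 1.474 19.000
    endloop
  endfacet
endsolid part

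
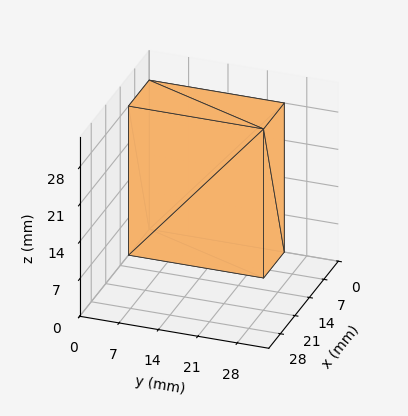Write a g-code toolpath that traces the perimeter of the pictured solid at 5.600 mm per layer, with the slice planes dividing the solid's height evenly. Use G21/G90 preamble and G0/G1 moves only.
Reading the render: the shape is a rectangular box, roughly 10 × 24 mm footprint and 28 mm tall (dimensions read to the nearest mm from the axis ticks). For the g-code, the solid's height is divided into equal slices at the stated Δz and each level perimeter traced with G1 moves after a G0 lift.

; perimeter-only toolpath
G21 ; units = mm
G90 ; absolute positioning
G28 ; home
; layer 1
G0 Z5.600
G0 X0.000 Y0.000
G1 X10.000 Y0.000
G1 X10.000 Y24.000
G1 X0.000 Y24.000
G1 X0.000 Y0.000
; layer 2
G0 Z11.200
G0 X0.000 Y0.000
G1 X10.000 Y0.000
G1 X10.000 Y24.000
G1 X0.000 Y24.000
G1 X0.000 Y0.000
; layer 3
G0 Z16.800
G0 X0.000 Y0.000
G1 X10.000 Y0.000
G1 X10.000 Y24.000
G1 X0.000 Y24.000
G1 X0.000 Y0.000
; layer 4
G0 Z22.400
G0 X0.000 Y0.000
G1 X10.000 Y0.000
G1 X10.000 Y24.000
G1 X0.000 Y24.000
G1 X0.000 Y0.000
; layer 5
G0 Z28.000
G0 X0.000 Y0.000
G1 X10.000 Y0.000
G1 X10.000 Y24.000
G1 X0.000 Y24.000
G1 X0.000 Y0.000
M2 ; end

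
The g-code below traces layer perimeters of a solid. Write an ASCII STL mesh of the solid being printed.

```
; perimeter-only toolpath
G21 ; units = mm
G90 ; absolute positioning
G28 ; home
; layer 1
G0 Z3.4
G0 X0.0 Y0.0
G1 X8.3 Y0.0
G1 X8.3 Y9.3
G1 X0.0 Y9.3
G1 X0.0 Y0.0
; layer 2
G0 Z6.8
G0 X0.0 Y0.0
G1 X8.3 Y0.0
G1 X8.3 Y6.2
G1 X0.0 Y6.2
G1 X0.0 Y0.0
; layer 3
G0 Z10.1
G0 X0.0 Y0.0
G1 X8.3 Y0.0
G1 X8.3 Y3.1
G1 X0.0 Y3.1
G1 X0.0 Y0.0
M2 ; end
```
solid part
  facet normal 0.0000 0.0000 -1.0000
    outer loop
      vertex 8.3 12.4 0.0
      vertex 8.3 0.0 0.0
      vertex 0.0 0.0 0.0
    endloop
  endfacet
  facet normal 0.0000 0.0000 -1.0000
    outer loop
      vertex 0.0 12.4 0.0
      vertex 8.3 12.4 0.0
      vertex 0.0 0.0 0.0
    endloop
  endfacet
  facet normal 0.0000 -1.0000 0.0000
    outer loop
      vertex 0.0 0.0 0.0
      vertex 8.3 0.0 0.0
      vertex 8.3 0.0 13.5
    endloop
  endfacet
  facet normal 0.0000 -1.0000 0.0000
    outer loop
      vertex 0.0 0.0 0.0
      vertex 8.3 0.0 13.5
      vertex 0.0 0.0 13.5
    endloop
  endfacet
  facet normal 0.0000 0.7365 0.6765
    outer loop
      vertex 0.0 0.0 13.5
      vertex 8.3 0.0 13.5
      vertex 8.3 12.4 0.0
    endloop
  endfacet
  facet normal 0.0000 0.7365 0.6765
    outer loop
      vertex 0.0 0.0 13.5
      vertex 8.3 12.4 0.0
      vertex 0.0 12.4 0.0
    endloop
  endfacet
  facet normal -1.0000 0.0000 0.0000
    outer loop
      vertex 0.0 0.0 13.5
      vertex 0.0 12.4 0.0
      vertex 0.0 0.0 0.0
    endloop
  endfacet
  facet normal 1.0000 0.0000 0.0000
    outer loop
      vertex 8.3 0.0 0.0
      vertex 8.3 12.4 0.0
      vertex 8.3 0.0 13.5
    endloop
  endfacet
endsolid part

The G0 Z moves step by Δz≈3.4 mm. The G1 loops shrink linearly with z, so the solid tapers from its base footprint up to z≈13.5. Closing with a flat bottom cap and the tapered top and triangulating gives 8 facets — a wedge (ramp): 8.3 × 12.4 mm base, rising to 13.5 mm along the y=0 edge and sloping linearly to z=0 at y=12.4.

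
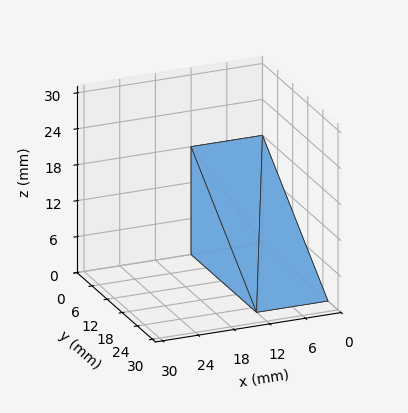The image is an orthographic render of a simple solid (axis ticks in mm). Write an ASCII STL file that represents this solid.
Reading the render: the shape is a wedge (ramp): 12 × 26 mm base, rising to 18 mm along the y=0 edge and sloping linearly to z=0 at y=26 (dimensions read to the nearest mm from the axis ticks). For the STL, each face is triangulated and given an outward normal.

solid part
  facet normal 0.0000 0.0000 -1.0000
    outer loop
      vertex 12.0 26.0 0.0
      vertex 12.0 0.0 0.0
      vertex 0.0 0.0 0.0
    endloop
  endfacet
  facet normal 0.0000 0.0000 -1.0000
    outer loop
      vertex 0.0 26.0 0.0
      vertex 12.0 26.0 0.0
      vertex 0.0 0.0 0.0
    endloop
  endfacet
  facet normal 0.0000 -1.0000 0.0000
    outer loop
      vertex 0.0 0.0 0.0
      vertex 12.0 0.0 0.0
      vertex 12.0 0.0 18.0
    endloop
  endfacet
  facet normal 0.0000 -1.0000 0.0000
    outer loop
      vertex 0.0 0.0 0.0
      vertex 12.0 0.0 18.0
      vertex 0.0 0.0 18.0
    endloop
  endfacet
  facet normal 0.0000 0.5692 0.8222
    outer loop
      vertex 0.0 0.0 18.0
      vertex 12.0 0.0 18.0
      vertex 12.0 26.0 0.0
    endloop
  endfacet
  facet normal 0.0000 0.5692 0.8222
    outer loop
      vertex 0.0 0.0 18.0
      vertex 12.0 26.0 0.0
      vertex 0.0 26.0 0.0
    endloop
  endfacet
  facet normal -1.0000 0.0000 0.0000
    outer loop
      vertex 0.0 0.0 18.0
      vertex 0.0 26.0 0.0
      vertex 0.0 0.0 0.0
    endloop
  endfacet
  facet normal 1.0000 0.0000 0.0000
    outer loop
      vertex 12.0 0.0 0.0
      vertex 12.0 26.0 0.0
      vertex 12.0 0.0 18.0
    endloop
  endfacet
endsolid part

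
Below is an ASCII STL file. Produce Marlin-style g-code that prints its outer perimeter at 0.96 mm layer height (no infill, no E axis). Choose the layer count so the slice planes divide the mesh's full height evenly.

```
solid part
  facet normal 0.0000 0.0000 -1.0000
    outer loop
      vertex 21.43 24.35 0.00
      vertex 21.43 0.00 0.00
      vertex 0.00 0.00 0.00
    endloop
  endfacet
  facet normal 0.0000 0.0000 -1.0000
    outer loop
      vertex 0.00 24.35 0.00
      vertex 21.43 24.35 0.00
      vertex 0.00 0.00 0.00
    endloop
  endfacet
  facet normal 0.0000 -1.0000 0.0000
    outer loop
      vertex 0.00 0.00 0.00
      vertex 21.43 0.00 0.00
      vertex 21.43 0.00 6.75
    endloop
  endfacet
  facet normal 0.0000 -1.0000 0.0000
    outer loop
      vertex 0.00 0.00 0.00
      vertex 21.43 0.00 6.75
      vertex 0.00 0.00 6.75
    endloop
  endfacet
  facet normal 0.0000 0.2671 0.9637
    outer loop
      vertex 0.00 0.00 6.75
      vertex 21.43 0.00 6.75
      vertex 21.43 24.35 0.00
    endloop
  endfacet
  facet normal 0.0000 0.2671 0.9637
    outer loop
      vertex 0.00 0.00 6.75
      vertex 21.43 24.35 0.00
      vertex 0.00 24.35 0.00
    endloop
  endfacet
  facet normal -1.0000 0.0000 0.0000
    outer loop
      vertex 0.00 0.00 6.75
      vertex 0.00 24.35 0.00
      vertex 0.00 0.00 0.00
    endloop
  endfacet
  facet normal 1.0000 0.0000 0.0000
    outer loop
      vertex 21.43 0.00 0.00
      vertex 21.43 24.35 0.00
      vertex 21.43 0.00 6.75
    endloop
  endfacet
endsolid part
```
; perimeter-only toolpath
G21 ; units = mm
G90 ; absolute positioning
G28 ; home
; layer 1
G0 Z0.96
G0 X0.00 Y0.00
G1 X21.43 Y0.00
G1 X21.43 Y20.87
G1 X0.00 Y20.87
G1 X0.00 Y0.00
; layer 2
G0 Z1.93
G0 X0.00 Y0.00
G1 X21.43 Y0.00
G1 X21.43 Y17.39
G1 X0.00 Y17.39
G1 X0.00 Y0.00
; layer 3
G0 Z2.89
G0 X0.00 Y0.00
G1 X21.43 Y0.00
G1 X21.43 Y13.91
G1 X0.00 Y13.91
G1 X0.00 Y0.00
; layer 4
G0 Z3.86
G0 X0.00 Y0.00
G1 X21.43 Y0.00
G1 X21.43 Y10.44
G1 X0.00 Y10.44
G1 X0.00 Y0.00
; layer 5
G0 Z4.82
G0 X0.00 Y0.00
G1 X21.43 Y0.00
G1 X21.43 Y6.96
G1 X0.00 Y6.96
G1 X0.00 Y0.00
; layer 6
G0 Z5.79
G0 X0.00 Y0.00
G1 X21.43 Y0.00
G1 X21.43 Y3.48
G1 X0.00 Y3.48
G1 X0.00 Y0.00
M2 ; end

The solid is a wedge (ramp): 21.4 × 24.4 mm base, rising to 6.75 mm along the y=0 edge and sloping linearly to z=0 at y=24.4. Slicing at Δz = 0.96 mm — 7 equal slices spanning the solid's height, so layer i sits at z = i·h/7 — gives 6 non-empty perimeters. Each is a 4-segment closed polygon; G0 lifts to the layer z and rapids to the start vertex, then G1 traces the edges. The cross-section shrinks linearly with z (the slice at the apex is degenerate and omitted).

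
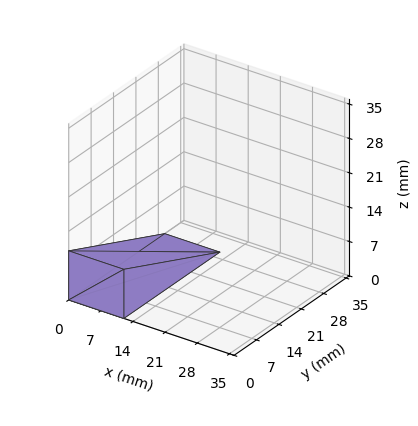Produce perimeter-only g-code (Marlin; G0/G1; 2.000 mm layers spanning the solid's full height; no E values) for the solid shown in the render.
Reading the render: the shape is a wedge (ramp): 12 × 30 mm base, rising to 10 mm along the y=0 edge and sloping linearly to z=0 at y=30 (dimensions read to the nearest mm from the axis ticks). For the g-code, the solid's height is divided into equal slices at the stated Δz and each level perimeter traced with G1 moves after a G0 lift.

; perimeter-only toolpath
G21 ; units = mm
G90 ; absolute positioning
G28 ; home
; layer 1
G0 Z2.000
G0 X0.000 Y0.000
G1 X12.000 Y0.000
G1 X12.000 Y24.000
G1 X0.000 Y24.000
G1 X0.000 Y0.000
; layer 2
G0 Z4.000
G0 X0.000 Y0.000
G1 X12.000 Y0.000
G1 X12.000 Y18.000
G1 X0.000 Y18.000
G1 X0.000 Y0.000
; layer 3
G0 Z6.000
G0 X0.000 Y0.000
G1 X12.000 Y0.000
G1 X12.000 Y12.000
G1 X0.000 Y12.000
G1 X0.000 Y0.000
; layer 4
G0 Z8.000
G0 X0.000 Y0.000
G1 X12.000 Y0.000
G1 X12.000 Y6.000
G1 X0.000 Y6.000
G1 X0.000 Y0.000
M2 ; end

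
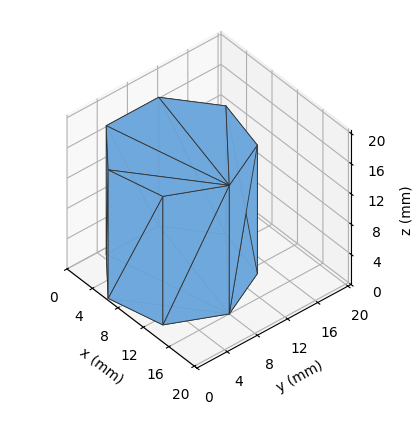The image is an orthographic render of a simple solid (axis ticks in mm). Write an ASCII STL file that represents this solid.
Reading the render: the shape is a regular 7-sided prism (a cylinder approximated with 7 flat sides), circumscribed radius ≈ 8 mm, height ≈ 17 mm (dimensions read to the nearest mm from the axis ticks). For the STL, each face is triangulated and given an outward normal.

solid part
  facet normal 0.0000 0.0000 -1.0000
    outer loop
      vertex 6.220 15.799 0.000
      vertex 12.988 14.255 0.000
      vertex 16.000 8.000 0.000
    endloop
  endfacet
  facet normal 0.0000 0.0000 -1.0000
    outer loop
      vertex 0.792 11.471 0.000
      vertex 6.220 15.799 0.000
      vertex 16.000 8.000 0.000
    endloop
  endfacet
  facet normal 0.0000 0.0000 -1.0000
    outer loop
      vertex 0.792 4.529 0.000
      vertex 0.792 11.471 0.000
      vertex 16.000 8.000 0.000
    endloop
  endfacet
  facet normal 0.0000 0.0000 -1.0000
    outer loop
      vertex 6.220 0.201 0.000
      vertex 0.792 4.529 0.000
      vertex 16.000 8.000 0.000
    endloop
  endfacet
  facet normal 0.0000 0.0000 -1.0000
    outer loop
      vertex 12.988 1.745 0.000
      vertex 6.220 0.201 0.000
      vertex 16.000 8.000 0.000
    endloop
  endfacet
  facet normal 0.0000 0.0000 1.0000
    outer loop
      vertex 16.000 8.000 17.000
      vertex 12.988 14.255 17.000
      vertex 6.220 15.799 17.000
    endloop
  endfacet
  facet normal 0.0000 0.0000 1.0000
    outer loop
      vertex 16.000 8.000 17.000
      vertex 6.220 15.799 17.000
      vertex 0.792 11.471 17.000
    endloop
  endfacet
  facet normal 0.0000 0.0000 1.0000
    outer loop
      vertex 16.000 8.000 17.000
      vertex 0.792 11.471 17.000
      vertex 0.792 4.529 17.000
    endloop
  endfacet
  facet normal 0.0000 0.0000 1.0000
    outer loop
      vertex 16.000 8.000 17.000
      vertex 0.792 4.529 17.000
      vertex 6.220 0.201 17.000
    endloop
  endfacet
  facet normal 0.0000 0.0000 1.0000
    outer loop
      vertex 16.000 8.000 17.000
      vertex 6.220 0.201 17.000
      vertex 12.988 1.745 17.000
    endloop
  endfacet
  facet normal 0.9010 0.4339 0.0000
    outer loop
      vertex 16.000 8.000 0.000
      vertex 12.988 14.255 0.000
      vertex 12.988 14.255 17.000
    endloop
  endfacet
  facet normal 0.9010 0.4339 0.0000
    outer loop
      vertex 16.000 8.000 0.000
      vertex 12.988 14.255 17.000
      vertex 16.000 8.000 17.000
    endloop
  endfacet
  facet normal 0.2224 0.9750 0.0000
    outer loop
      vertex 12.988 14.255 0.000
      vertex 6.220 15.799 0.000
      vertex 6.220 15.799 17.000
    endloop
  endfacet
  facet normal 0.2224 0.9750 0.0000
    outer loop
      vertex 12.988 14.255 0.000
      vertex 6.220 15.799 17.000
      vertex 12.988 14.255 17.000
    endloop
  endfacet
  facet normal -0.6234 0.7819 0.0000
    outer loop
      vertex 6.220 15.799 0.000
      vertex 0.792 11.471 0.000
      vertex 0.792 11.471 17.000
    endloop
  endfacet
  facet normal -0.6234 0.7819 0.0000
    outer loop
      vertex 6.220 15.799 0.000
      vertex 0.792 11.471 17.000
      vertex 6.220 15.799 17.000
    endloop
  endfacet
  facet normal -1.0000 0.0000 0.0000
    outer loop
      vertex 0.792 11.471 0.000
      vertex 0.792 4.529 0.000
      vertex 0.792 4.529 17.000
    endloop
  endfacet
  facet normal -1.0000 0.0000 0.0000
    outer loop
      vertex 0.792 11.471 0.000
      vertex 0.792 4.529 17.000
      vertex 0.792 11.471 17.000
    endloop
  endfacet
  facet normal -0.6234 -0.7819 0.0000
    outer loop
      vertex 0.792 4.529 0.000
      vertex 6.220 0.201 0.000
      vertex 6.220 0.201 17.000
    endloop
  endfacet
  facet normal -0.6234 -0.7819 0.0000
    outer loop
      vertex 0.792 4.529 0.000
      vertex 6.220 0.201 17.000
      vertex 0.792 4.529 17.000
    endloop
  endfacet
  facet normal 0.2224 -0.9750 0.0000
    outer loop
      vertex 6.220 0.201 0.000
      vertex 12.988 1.745 0.000
      vertex 12.988 1.745 17.000
    endloop
  endfacet
  facet normal 0.2224 -0.9750 0.0000
    outer loop
      vertex 6.220 0.201 0.000
      vertex 12.988 1.745 17.000
      vertex 6.220 0.201 17.000
    endloop
  endfacet
  facet normal 0.9010 -0.4339 0.0000
    outer loop
      vertex 12.988 1.745 0.000
      vertex 16.000 8.000 0.000
      vertex 16.000 8.000 17.000
    endloop
  endfacet
  facet normal 0.9010 -0.4339 0.0000
    outer loop
      vertex 12.988 1.745 0.000
      vertex 16.000 8.000 17.000
      vertex 12.988 1.745 17.000
    endloop
  endfacet
endsolid part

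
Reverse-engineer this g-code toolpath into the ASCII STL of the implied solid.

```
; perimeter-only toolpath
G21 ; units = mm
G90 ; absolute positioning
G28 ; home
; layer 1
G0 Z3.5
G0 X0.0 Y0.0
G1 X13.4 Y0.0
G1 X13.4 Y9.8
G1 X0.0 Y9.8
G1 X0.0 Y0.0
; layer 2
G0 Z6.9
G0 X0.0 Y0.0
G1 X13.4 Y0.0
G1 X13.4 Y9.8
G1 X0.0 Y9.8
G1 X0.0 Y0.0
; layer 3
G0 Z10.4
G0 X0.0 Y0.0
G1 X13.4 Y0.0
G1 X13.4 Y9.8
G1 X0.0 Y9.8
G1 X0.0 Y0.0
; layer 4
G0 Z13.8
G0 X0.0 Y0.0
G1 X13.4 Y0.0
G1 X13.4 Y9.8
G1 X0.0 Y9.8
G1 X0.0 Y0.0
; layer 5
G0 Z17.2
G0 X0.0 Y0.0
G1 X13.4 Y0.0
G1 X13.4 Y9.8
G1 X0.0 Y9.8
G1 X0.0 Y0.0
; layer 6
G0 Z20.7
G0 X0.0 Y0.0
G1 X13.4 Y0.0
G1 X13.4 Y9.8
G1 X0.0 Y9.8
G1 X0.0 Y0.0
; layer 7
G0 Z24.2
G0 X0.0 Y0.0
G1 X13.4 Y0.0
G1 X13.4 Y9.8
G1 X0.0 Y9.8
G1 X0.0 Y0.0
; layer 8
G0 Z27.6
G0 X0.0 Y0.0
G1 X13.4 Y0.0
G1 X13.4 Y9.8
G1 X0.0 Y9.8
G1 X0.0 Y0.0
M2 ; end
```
solid part
  facet normal 0.0000 0.0000 -1.0000
    outer loop
      vertex 13.4 9.8 0.0
      vertex 13.4 0.0 0.0
      vertex 0.0 0.0 0.0
    endloop
  endfacet
  facet normal 0.0000 0.0000 -1.0000
    outer loop
      vertex 0.0 9.8 0.0
      vertex 13.4 9.8 0.0
      vertex 0.0 0.0 0.0
    endloop
  endfacet
  facet normal 0.0000 0.0000 1.0000
    outer loop
      vertex 0.0 0.0 27.6
      vertex 13.4 0.0 27.6
      vertex 13.4 9.8 27.6
    endloop
  endfacet
  facet normal 0.0000 0.0000 1.0000
    outer loop
      vertex 0.0 0.0 27.6
      vertex 13.4 9.8 27.6
      vertex 0.0 9.8 27.6
    endloop
  endfacet
  facet normal 0.0000 -1.0000 0.0000
    outer loop
      vertex 0.0 0.0 0.0
      vertex 13.4 0.0 0.0
      vertex 13.4 0.0 27.6
    endloop
  endfacet
  facet normal 0.0000 -1.0000 0.0000
    outer loop
      vertex 0.0 0.0 0.0
      vertex 13.4 0.0 27.6
      vertex 0.0 0.0 27.6
    endloop
  endfacet
  facet normal 0.0000 1.0000 0.0000
    outer loop
      vertex 13.4 9.8 27.6
      vertex 13.4 9.8 0.0
      vertex 0.0 9.8 0.0
    endloop
  endfacet
  facet normal 0.0000 1.0000 0.0000
    outer loop
      vertex 0.0 9.8 27.6
      vertex 13.4 9.8 27.6
      vertex 0.0 9.8 0.0
    endloop
  endfacet
  facet normal -1.0000 0.0000 0.0000
    outer loop
      vertex 0.0 9.8 27.6
      vertex 0.0 9.8 0.0
      vertex 0.0 0.0 0.0
    endloop
  endfacet
  facet normal -1.0000 0.0000 0.0000
    outer loop
      vertex 0.0 0.0 27.6
      vertex 0.0 9.8 27.6
      vertex 0.0 0.0 0.0
    endloop
  endfacet
  facet normal 1.0000 0.0000 0.0000
    outer loop
      vertex 13.4 0.0 0.0
      vertex 13.4 9.8 0.0
      vertex 13.4 9.8 27.6
    endloop
  endfacet
  facet normal 1.0000 0.0000 0.0000
    outer loop
      vertex 13.4 0.0 0.0
      vertex 13.4 9.8 27.6
      vertex 13.4 0.0 27.6
    endloop
  endfacet
endsolid part

The G0 Z moves step by Δz≈3.5 mm. Every layer's G1 loop is the same polygon, so the solid is a straight extrusion of it from z=0 to z≈27.6. Closing with flat bottom and top caps and triangulating gives 12 facets — a rectangular box, roughly 13.4 × 9.8 mm footprint and 27.6 mm tall.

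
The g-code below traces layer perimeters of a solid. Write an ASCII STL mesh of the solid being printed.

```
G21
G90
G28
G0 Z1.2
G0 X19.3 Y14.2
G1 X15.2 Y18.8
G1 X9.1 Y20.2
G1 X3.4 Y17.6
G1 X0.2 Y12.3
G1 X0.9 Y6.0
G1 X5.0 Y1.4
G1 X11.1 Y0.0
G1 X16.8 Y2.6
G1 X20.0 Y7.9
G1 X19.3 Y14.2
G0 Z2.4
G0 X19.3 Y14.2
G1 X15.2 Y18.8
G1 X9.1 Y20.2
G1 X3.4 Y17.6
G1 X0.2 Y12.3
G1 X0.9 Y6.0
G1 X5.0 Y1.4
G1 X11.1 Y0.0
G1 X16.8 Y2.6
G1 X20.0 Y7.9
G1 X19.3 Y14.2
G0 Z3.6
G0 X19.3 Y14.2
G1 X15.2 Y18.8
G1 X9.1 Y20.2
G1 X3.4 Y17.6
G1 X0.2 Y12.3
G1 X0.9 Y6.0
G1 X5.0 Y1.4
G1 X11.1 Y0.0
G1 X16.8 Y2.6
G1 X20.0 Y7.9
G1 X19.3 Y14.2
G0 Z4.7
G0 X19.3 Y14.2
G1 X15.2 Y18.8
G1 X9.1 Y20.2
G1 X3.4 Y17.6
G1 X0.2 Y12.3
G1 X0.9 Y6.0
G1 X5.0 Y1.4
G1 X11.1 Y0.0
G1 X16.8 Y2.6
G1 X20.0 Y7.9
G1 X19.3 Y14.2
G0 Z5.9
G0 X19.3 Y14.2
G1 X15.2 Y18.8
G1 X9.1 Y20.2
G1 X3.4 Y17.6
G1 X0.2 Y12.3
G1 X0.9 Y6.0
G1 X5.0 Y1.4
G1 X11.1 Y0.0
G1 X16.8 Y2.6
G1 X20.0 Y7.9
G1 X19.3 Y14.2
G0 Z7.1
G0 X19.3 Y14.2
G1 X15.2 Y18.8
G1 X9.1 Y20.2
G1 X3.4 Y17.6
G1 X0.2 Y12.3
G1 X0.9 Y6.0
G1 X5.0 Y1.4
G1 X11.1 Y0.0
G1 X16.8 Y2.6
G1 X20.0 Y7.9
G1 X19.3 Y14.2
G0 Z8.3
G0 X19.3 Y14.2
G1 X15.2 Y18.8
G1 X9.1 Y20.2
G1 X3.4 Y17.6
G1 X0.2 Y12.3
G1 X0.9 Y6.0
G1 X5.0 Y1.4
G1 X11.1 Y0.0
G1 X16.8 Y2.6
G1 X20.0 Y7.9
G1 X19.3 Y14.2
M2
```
solid part
  facet normal 0.0000 0.0000 -1.0000
    outer loop
      vertex 9.1 20.2 0.0
      vertex 15.2 18.8 0.0
      vertex 19.3 14.2 0.0
    endloop
  endfacet
  facet normal 0.0000 0.0000 -1.0000
    outer loop
      vertex 3.4 17.6 0.0
      vertex 9.1 20.2 0.0
      vertex 19.3 14.2 0.0
    endloop
  endfacet
  facet normal 0.0000 0.0000 -1.0000
    outer loop
      vertex 0.2 12.3 0.0
      vertex 3.4 17.6 0.0
      vertex 19.3 14.2 0.0
    endloop
  endfacet
  facet normal 0.0000 0.0000 -1.0000
    outer loop
      vertex 0.9 6.0 0.0
      vertex 0.2 12.3 0.0
      vertex 19.3 14.2 0.0
    endloop
  endfacet
  facet normal 0.0000 0.0000 -1.0000
    outer loop
      vertex 5.0 1.4 0.0
      vertex 0.9 6.0 0.0
      vertex 19.3 14.2 0.0
    endloop
  endfacet
  facet normal 0.0000 0.0000 -1.0000
    outer loop
      vertex 11.1 0.0 0.0
      vertex 5.0 1.4 0.0
      vertex 19.3 14.2 0.0
    endloop
  endfacet
  facet normal 0.0000 0.0000 -1.0000
    outer loop
      vertex 16.8 2.6 0.0
      vertex 11.1 0.0 0.0
      vertex 19.3 14.2 0.0
    endloop
  endfacet
  facet normal 0.0000 0.0000 -1.0000
    outer loop
      vertex 20.0 7.9 0.0
      vertex 16.8 2.6 0.0
      vertex 19.3 14.2 0.0
    endloop
  endfacet
  facet normal 0.0000 0.0000 1.0000
    outer loop
      vertex 19.3 14.2 8.3
      vertex 15.2 18.8 8.3
      vertex 9.1 20.2 8.3
    endloop
  endfacet
  facet normal 0.0000 0.0000 1.0000
    outer loop
      vertex 19.3 14.2 8.3
      vertex 9.1 20.2 8.3
      vertex 3.4 17.6 8.3
    endloop
  endfacet
  facet normal 0.0000 0.0000 1.0000
    outer loop
      vertex 19.3 14.2 8.3
      vertex 3.4 17.6 8.3
      vertex 0.2 12.3 8.3
    endloop
  endfacet
  facet normal 0.0000 0.0000 1.0000
    outer loop
      vertex 19.3 14.2 8.3
      vertex 0.2 12.3 8.3
      vertex 0.9 6.0 8.3
    endloop
  endfacet
  facet normal 0.0000 0.0000 1.0000
    outer loop
      vertex 19.3 14.2 8.3
      vertex 0.9 6.0 8.3
      vertex 5.0 1.4 8.3
    endloop
  endfacet
  facet normal 0.0000 0.0000 1.0000
    outer loop
      vertex 19.3 14.2 8.3
      vertex 5.0 1.4 8.3
      vertex 11.1 0.0 8.3
    endloop
  endfacet
  facet normal 0.0000 0.0000 1.0000
    outer loop
      vertex 19.3 14.2 8.3
      vertex 11.1 0.0 8.3
      vertex 16.8 2.6 8.3
    endloop
  endfacet
  facet normal 0.0000 0.0000 1.0000
    outer loop
      vertex 19.3 14.2 8.3
      vertex 16.8 2.6 8.3
      vertex 20.0 7.9 8.3
    endloop
  endfacet
  facet normal 0.7465 0.6654 0.0000
    outer loop
      vertex 19.3 14.2 0.0
      vertex 15.2 18.8 0.0
      vertex 15.2 18.8 8.3
    endloop
  endfacet
  facet normal 0.7465 0.6654 0.0000
    outer loop
      vertex 19.3 14.2 0.0
      vertex 15.2 18.8 8.3
      vertex 19.3 14.2 8.3
    endloop
  endfacet
  facet normal 0.2237 0.9747 0.0000
    outer loop
      vertex 15.2 18.8 0.0
      vertex 9.1 20.2 0.0
      vertex 9.1 20.2 8.3
    endloop
  endfacet
  facet normal 0.2237 0.9747 0.0000
    outer loop
      vertex 15.2 18.8 0.0
      vertex 9.1 20.2 8.3
      vertex 15.2 18.8 8.3
    endloop
  endfacet
  facet normal -0.4150 0.9098 0.0000
    outer loop
      vertex 9.1 20.2 0.0
      vertex 3.4 17.6 0.0
      vertex 3.4 17.6 8.3
    endloop
  endfacet
  facet normal -0.4150 0.9098 0.0000
    outer loop
      vertex 9.1 20.2 0.0
      vertex 3.4 17.6 8.3
      vertex 9.1 20.2 8.3
    endloop
  endfacet
  facet normal -0.8561 0.5169 0.0000
    outer loop
      vertex 3.4 17.6 0.0
      vertex 0.2 12.3 0.0
      vertex 0.2 12.3 8.3
    endloop
  endfacet
  facet normal -0.8561 0.5169 0.0000
    outer loop
      vertex 3.4 17.6 0.0
      vertex 0.2 12.3 8.3
      vertex 3.4 17.6 8.3
    endloop
  endfacet
  facet normal -0.9939 -0.1104 0.0000
    outer loop
      vertex 0.2 12.3 0.0
      vertex 0.9 6.0 0.0
      vertex 0.9 6.0 8.3
    endloop
  endfacet
  facet normal -0.9939 -0.1104 0.0000
    outer loop
      vertex 0.2 12.3 0.0
      vertex 0.9 6.0 8.3
      vertex 0.2 12.3 8.3
    endloop
  endfacet
  facet normal -0.7465 -0.6654 0.0000
    outer loop
      vertex 0.9 6.0 0.0
      vertex 5.0 1.4 0.0
      vertex 5.0 1.4 8.3
    endloop
  endfacet
  facet normal -0.7465 -0.6654 0.0000
    outer loop
      vertex 0.9 6.0 0.0
      vertex 5.0 1.4 8.3
      vertex 0.9 6.0 8.3
    endloop
  endfacet
  facet normal -0.2237 -0.9747 0.0000
    outer loop
      vertex 5.0 1.4 0.0
      vertex 11.1 0.0 0.0
      vertex 11.1 0.0 8.3
    endloop
  endfacet
  facet normal -0.2237 -0.9747 0.0000
    outer loop
      vertex 5.0 1.4 0.0
      vertex 11.1 0.0 8.3
      vertex 5.0 1.4 8.3
    endloop
  endfacet
  facet normal 0.4150 -0.9098 0.0000
    outer loop
      vertex 11.1 0.0 0.0
      vertex 16.8 2.6 0.0
      vertex 16.8 2.6 8.3
    endloop
  endfacet
  facet normal 0.4150 -0.9098 0.0000
    outer loop
      vertex 11.1 0.0 0.0
      vertex 16.8 2.6 8.3
      vertex 11.1 0.0 8.3
    endloop
  endfacet
  facet normal 0.8561 -0.5169 0.0000
    outer loop
      vertex 16.8 2.6 0.0
      vertex 20.0 7.9 0.0
      vertex 20.0 7.9 8.3
    endloop
  endfacet
  facet normal 0.8561 -0.5169 0.0000
    outer loop
      vertex 16.8 2.6 0.0
      vertex 20.0 7.9 8.3
      vertex 16.8 2.6 8.3
    endloop
  endfacet
  facet normal 0.9939 0.1104 0.0000
    outer loop
      vertex 20.0 7.9 0.0
      vertex 19.3 14.2 0.0
      vertex 19.3 14.2 8.3
    endloop
  endfacet
  facet normal 0.9939 0.1104 0.0000
    outer loop
      vertex 20.0 7.9 0.0
      vertex 19.3 14.2 8.3
      vertex 20.0 7.9 8.3
    endloop
  endfacet
endsolid part

The G0 Z moves step by Δz≈1.2 mm. Every layer's G1 loop is the same polygon, so the solid is a straight extrusion of it from z=0 to z≈8.3. Closing with flat bottom and top caps and triangulating gives 36 facets — a regular 10-sided prism (a cylinder approximated with 10 flat sides), circumscribed radius ≈ 10.1 mm, height ≈ 8.3 mm.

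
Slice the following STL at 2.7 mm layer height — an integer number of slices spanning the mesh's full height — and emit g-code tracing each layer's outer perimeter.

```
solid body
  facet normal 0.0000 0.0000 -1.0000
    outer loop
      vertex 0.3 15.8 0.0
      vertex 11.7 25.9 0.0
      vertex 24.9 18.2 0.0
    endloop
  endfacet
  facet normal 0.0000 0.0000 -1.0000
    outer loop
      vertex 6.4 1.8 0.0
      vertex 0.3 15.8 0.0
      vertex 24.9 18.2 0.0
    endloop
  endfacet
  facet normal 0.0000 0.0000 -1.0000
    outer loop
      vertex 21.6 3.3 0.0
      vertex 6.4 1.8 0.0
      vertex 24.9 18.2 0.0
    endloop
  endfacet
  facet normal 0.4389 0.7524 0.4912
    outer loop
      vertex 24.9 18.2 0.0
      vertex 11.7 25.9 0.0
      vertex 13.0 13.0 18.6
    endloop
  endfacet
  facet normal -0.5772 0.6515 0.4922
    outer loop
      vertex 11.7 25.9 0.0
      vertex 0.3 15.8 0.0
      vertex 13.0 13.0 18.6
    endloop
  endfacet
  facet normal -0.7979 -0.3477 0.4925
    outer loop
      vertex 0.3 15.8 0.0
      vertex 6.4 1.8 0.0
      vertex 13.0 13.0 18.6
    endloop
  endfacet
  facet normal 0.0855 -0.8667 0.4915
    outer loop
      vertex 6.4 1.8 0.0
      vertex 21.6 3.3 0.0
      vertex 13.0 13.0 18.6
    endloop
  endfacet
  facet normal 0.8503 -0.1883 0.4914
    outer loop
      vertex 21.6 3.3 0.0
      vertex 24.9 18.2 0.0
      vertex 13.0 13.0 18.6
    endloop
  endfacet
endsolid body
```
; perimeter-only toolpath
G21 ; units = mm
G90 ; absolute positioning
G28 ; home
; layer 1
G0 Z2.7
G0 X23.2 Y17.5
G1 X11.9 Y24.1
G1 X2.1 Y15.4
G1 X7.3 Y3.4
G1 X20.4 Y4.7
G1 X23.2 Y17.5
; layer 2
G0 Z5.3
G0 X21.5 Y16.7
G1 X12.1 Y22.2
G1 X3.9 Y15.0
G1 X8.3 Y5.0
G1 X19.1 Y6.1
G1 X21.5 Y16.7
; layer 3
G0 Z8.0
G0 X19.8 Y16.0
G1 X12.3 Y20.4
G1 X5.7 Y14.6
G1 X9.2 Y6.6
G1 X17.9 Y7.5
G1 X19.8 Y16.0
; layer 4
G0 Z10.6
G0 X18.1 Y15.2
G1 X12.4 Y18.5
G1 X7.6 Y14.2
G1 X10.2 Y8.2
G1 X16.7 Y8.8
G1 X18.1 Y15.2
; layer 5
G0 Z13.3
G0 X16.4 Y14.5
G1 X12.6 Y16.7
G1 X9.4 Y13.8
G1 X11.1 Y9.8
G1 X15.5 Y10.2
G1 X16.4 Y14.5
; layer 6
G0 Z15.9
G0 X14.7 Y13.7
G1 X12.8 Y14.8
G1 X11.2 Y13.4
G1 X12.1 Y11.4
G1 X14.2 Y11.6
G1 X14.7 Y13.7
M2 ; end

The solid is a regular 5-sided pyramid, base circumscribed radius ≈ 13 mm, apex at z ≈ 18.6 mm. Slicing at Δz = 2.7 mm — 7 equal slices spanning the solid's height, so layer i sits at z = i·h/7 — gives 6 non-empty perimeters. Each is a 5-segment closed polygon; G0 lifts to the layer z and rapids to the start vertex, then G1 traces the edges. The cross-section shrinks linearly with z (the slice at the apex is degenerate and omitted).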